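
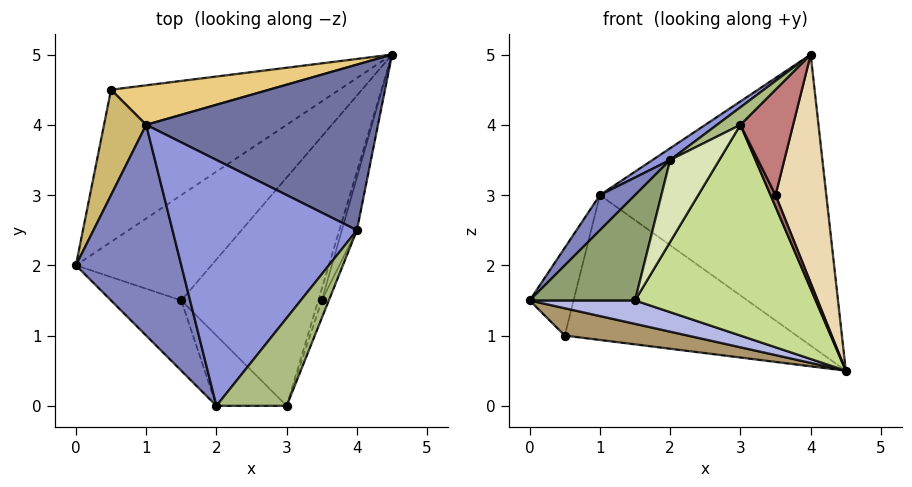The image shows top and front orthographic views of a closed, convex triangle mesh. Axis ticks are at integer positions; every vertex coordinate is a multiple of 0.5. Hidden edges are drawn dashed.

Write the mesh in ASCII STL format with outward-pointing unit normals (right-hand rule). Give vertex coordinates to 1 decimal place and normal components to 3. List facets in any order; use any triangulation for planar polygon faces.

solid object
 facet normal 0.104 0.864 0.492
  outer loop
   vertex 1.0 4.0 3.0
   vertex 4.0 2.5 5.0
   vertex 4.5 5.0 0.5
  endloop
 endfacet
 facet normal -0.755 -0.108 0.647
  outer loop
   vertex 1.0 4.0 3.0
   vertex 0.0 2.0 1.5
   vertex 2.0 0.0 3.5
  endloop
 endfacet
 facet normal -0.568 -0.039 0.822
  outer loop
   vertex 1.0 4.0 3.0
   vertex 2.0 0.0 3.5
   vertex 4.0 2.5 5.0
  endloop
 endfacet
 facet normal -0.072 -0.216 -0.974
  outer loop
   vertex 1.5 1.5 1.5
   vertex 0.0 2.0 1.5
   vertex 4.5 5.0 0.5
  endloop
 endfacet
 facet normal -0.267 -0.802 -0.535
  outer loop
   vertex 1.5 1.5 1.5
   vertex 2.0 0.0 3.5
   vertex 0.0 2.0 1.5
  endloop
 endfacet
 facet normal -0.440 -0.176 0.880
  outer loop
   vertex 3.0 0.0 4.0
   vertex 4.0 2.5 5.0
   vertex 2.0 0.0 3.5
  endloop
 endfacet
 facet normal 0.479 -0.595 -0.645
  outer loop
   vertex 3.0 0.0 4.0
   vertex 1.5 1.5 1.5
   vertex 4.5 5.0 0.5
  endloop
 endfacet
 facet normal 0.309 -0.722 -0.619
  outer loop
   vertex 3.0 0.0 4.0
   vertex 2.0 0.0 3.5
   vertex 1.5 1.5 1.5
  endloop
 endfacet
 facet normal -0.100 -0.176 -0.979
  outer loop
   vertex 0.5 4.5 1.0
   vertex 4.5 5.0 0.5
   vertex 0.0 2.0 1.5
  endloop
 endfacet
 facet normal -0.925 0.243 0.292
  outer loop
   vertex 0.5 4.5 1.0
   vertex 0.0 2.0 1.5
   vertex 1.0 4.0 3.0
  endloop
 endfacet
 facet normal -0.087 0.961 0.262
  outer loop
   vertex 0.5 4.5 1.0
   vertex 1.0 4.0 3.0
   vertex 4.5 5.0 0.5
  endloop
 endfacet
 facet normal 0.944 -0.323 -0.074
  outer loop
   vertex 3.5 1.5 3.0
   vertex 4.5 5.0 0.5
   vertex 4.0 2.5 5.0
  endloop
 endfacet
 facet normal 0.577 -0.577 -0.577
  outer loop
   vertex 3.5 1.5 3.0
   vertex 3.0 0.0 4.0
   vertex 4.5 5.0 0.5
  endloop
 endfacet
 facet normal 0.935 -0.351 -0.058
  outer loop
   vertex 3.5 1.5 3.0
   vertex 4.0 2.5 5.0
   vertex 3.0 0.0 4.0
  endloop
 endfacet
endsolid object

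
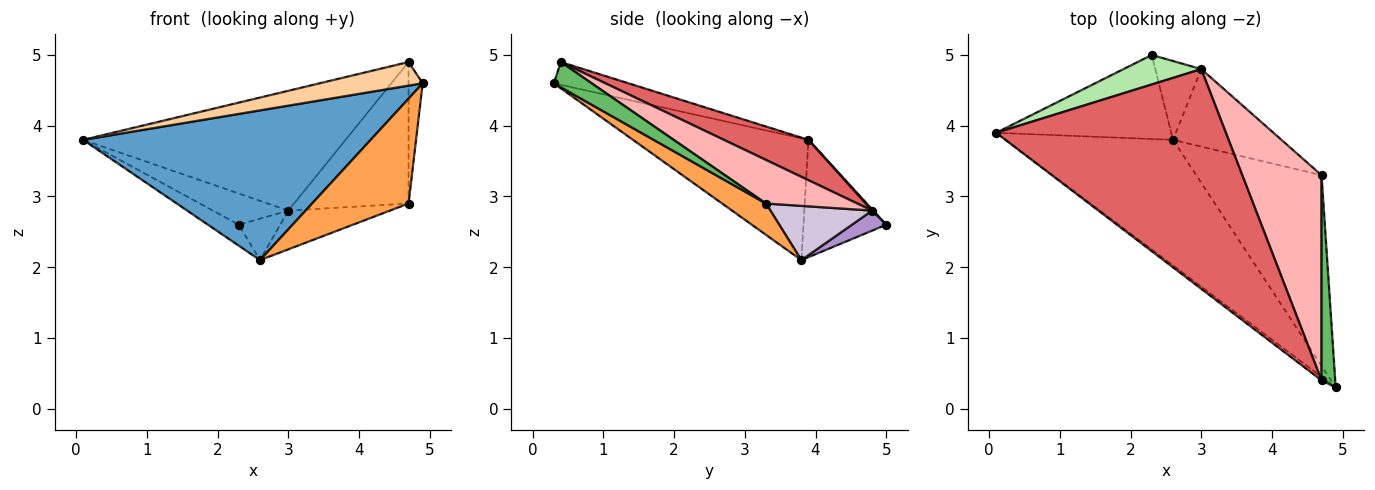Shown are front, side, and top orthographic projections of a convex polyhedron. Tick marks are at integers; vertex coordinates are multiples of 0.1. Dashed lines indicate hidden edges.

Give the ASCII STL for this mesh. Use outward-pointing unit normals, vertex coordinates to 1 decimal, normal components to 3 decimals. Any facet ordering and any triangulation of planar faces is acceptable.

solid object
 facet normal -0.424 -0.694 -0.582
  outer loop
   vertex 2.6 3.8 2.1
   vertex 4.9 0.3 4.6
   vertex 0.1 3.9 3.8
  endloop
 endfacet
 facet normal -0.545 0.203 -0.814
  outer loop
   vertex 2.6 3.8 2.1
   vertex 0.1 3.9 3.8
   vertex 2.3 5.0 2.6
  endloop
 endfacet
 facet normal 0.214 -0.471 -0.856
  outer loop
   vertex 4.7 3.3 2.9
   vertex 4.9 0.3 4.6
   vertex 2.6 3.8 2.1
  endloop
 endfacet
 facet normal -0.583 -0.804 -0.121
  outer loop
   vertex 4.7 0.4 4.9
   vertex 0.1 3.9 3.8
   vertex 4.9 0.3 4.6
  endloop
 endfacet
 facet normal 0.835 0.312 0.453
  outer loop
   vertex 4.7 0.4 4.9
   vertex 4.9 0.3 4.6
   vertex 4.7 3.3 2.9
  endloop
 endfacet
 facet normal 0.011 0.727 0.687
  outer loop
   vertex 3.0 4.8 2.8
   vertex 2.3 5.0 2.6
   vertex 0.1 3.9 3.8
  endloop
 endfacet
 facet normal 0.152 0.473 0.868
  outer loop
   vertex 3.0 4.8 2.8
   vertex 0.1 3.9 3.8
   vertex 4.7 0.4 4.9
  endloop
 endfacet
 facet normal 0.412 0.517 0.750
  outer loop
   vertex 3.0 4.8 2.8
   vertex 4.7 0.4 4.9
   vertex 4.7 3.3 2.9
  endloop
 endfacet
 facet normal 0.360 0.434 -0.826
  outer loop
   vertex 3.0 4.8 2.8
   vertex 2.6 3.8 2.1
   vertex 2.3 5.0 2.6
  endloop
 endfacet
 facet normal 0.408 0.408 -0.816
  outer loop
   vertex 3.0 4.8 2.8
   vertex 4.7 3.3 2.9
   vertex 2.6 3.8 2.1
  endloop
 endfacet
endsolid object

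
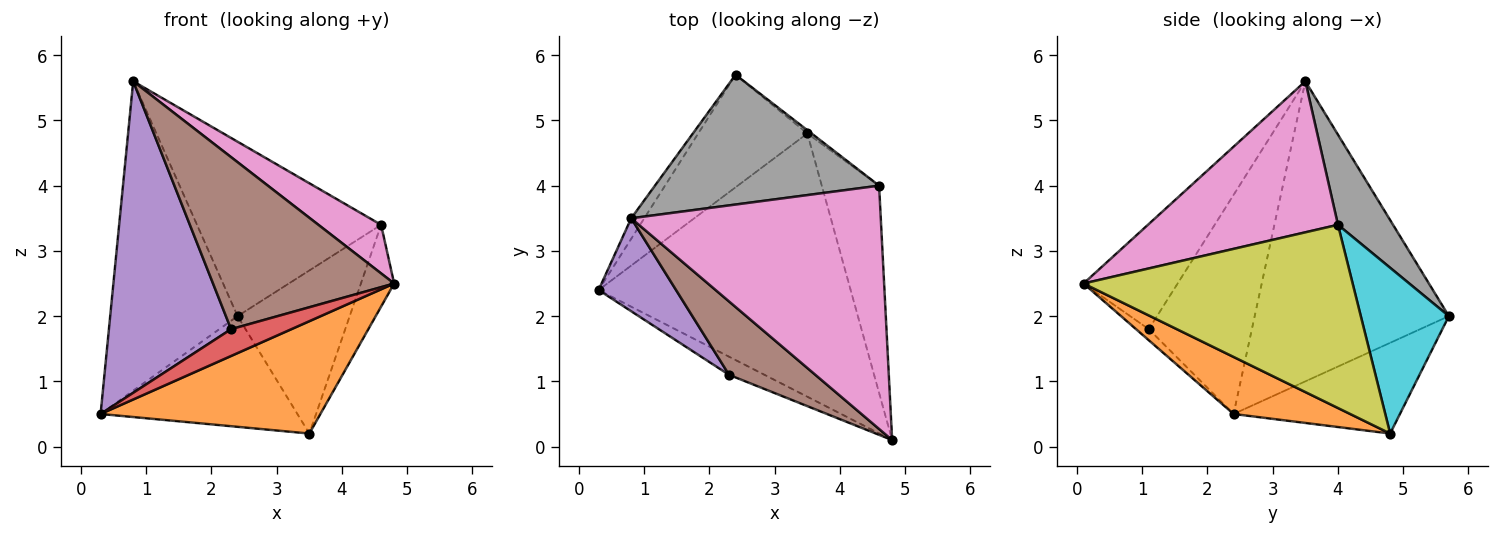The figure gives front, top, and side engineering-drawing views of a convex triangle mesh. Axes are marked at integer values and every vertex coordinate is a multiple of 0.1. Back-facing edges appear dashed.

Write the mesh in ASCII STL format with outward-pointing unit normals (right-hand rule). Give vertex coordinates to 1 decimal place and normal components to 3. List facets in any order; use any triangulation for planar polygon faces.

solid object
 facet normal -0.836 0.548 -0.036
  outer loop
   vertex 0.8 3.5 5.6
   vertex 2.4 5.7 2.0
   vertex 0.3 2.4 0.5
  endloop
 endfacet
 facet normal 0.204 -0.384 -0.900
  outer loop
   vertex 3.5 4.8 0.2
   vertex 4.8 0.1 2.5
   vertex 0.3 2.4 0.5
  endloop
 endfacet
 facet normal -0.510 0.603 -0.613
  outer loop
   vertex 3.5 4.8 0.2
   vertex 0.3 2.4 0.5
   vertex 2.4 5.7 2.0
  endloop
 endfacet
 facet normal -0.172 -0.816 -0.552
  outer loop
   vertex 2.3 1.1 1.8
   vertex 0.3 2.4 0.5
   vertex 4.8 0.1 2.5
  endloop
 endfacet
 facet normal -0.629 -0.745 0.222
  outer loop
   vertex 2.3 1.1 1.8
   vertex 0.8 3.5 5.6
   vertex 0.3 2.4 0.5
  endloop
 endfacet
 facet normal -0.431 -0.830 0.354
  outer loop
   vertex 2.3 1.1 1.8
   vertex 4.8 0.1 2.5
   vertex 0.8 3.5 5.6
  endloop
 endfacet
 facet normal 0.510 -0.168 0.843
  outer loop
   vertex 4.6 4.0 3.4
   vertex 0.8 3.5 5.6
   vertex 4.8 0.1 2.5
  endloop
 endfacet
 facet normal 0.233 0.780 0.580
  outer loop
   vertex 4.6 4.0 3.4
   vertex 2.4 5.7 2.0
   vertex 0.8 3.5 5.6
  endloop
 endfacet
 facet normal 0.948 0.117 -0.297
  outer loop
   vertex 4.6 4.0 3.4
   vertex 4.8 0.1 2.5
   vertex 3.5 4.8 0.2
  endloop
 endfacet
 facet normal 0.618 0.786 -0.016
  outer loop
   vertex 4.6 4.0 3.4
   vertex 3.5 4.8 0.2
   vertex 2.4 5.7 2.0
  endloop
 endfacet
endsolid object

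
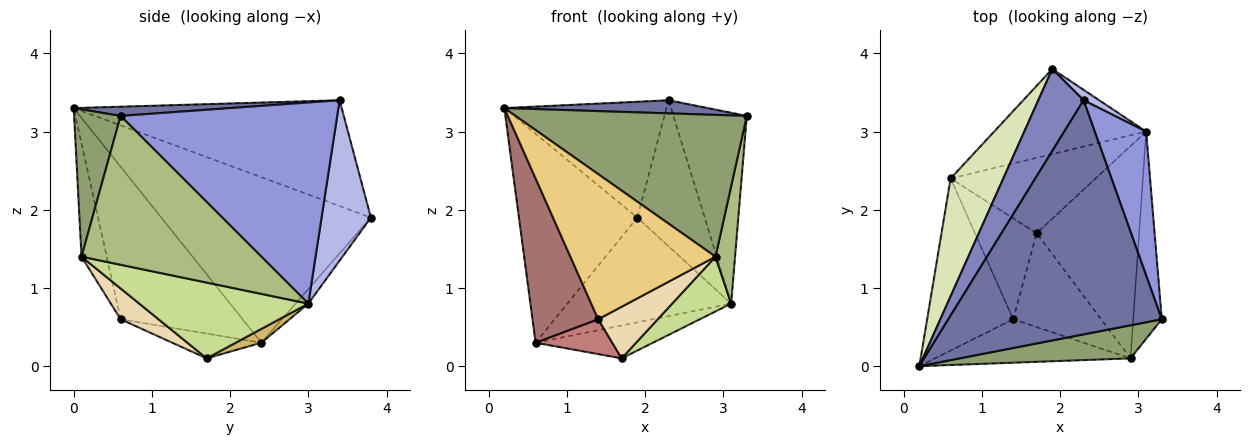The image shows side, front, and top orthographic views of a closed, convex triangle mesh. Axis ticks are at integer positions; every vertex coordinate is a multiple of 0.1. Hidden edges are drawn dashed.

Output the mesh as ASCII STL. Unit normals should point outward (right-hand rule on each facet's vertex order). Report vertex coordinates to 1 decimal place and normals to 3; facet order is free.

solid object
 facet normal 0.043 -0.056 0.998
  outer loop
   vertex 2.3 3.4 3.4
   vertex 0.2 0.0 3.3
   vertex 3.3 0.6 3.2
  endloop
 endfacet
 facet normal -0.803 0.486 0.344
  outer loop
   vertex 2.3 3.4 3.4
   vertex 1.9 3.8 1.9
   vertex 0.2 0.0 3.3
  endloop
 endfacet
 facet normal 0.921 0.312 0.235
  outer loop
   vertex 2.3 3.4 3.4
   vertex 3.3 0.6 3.2
   vertex 3.1 3.0 0.8
  endloop
 endfacet
 facet normal 0.590 0.806 0.058
  outer loop
   vertex 2.3 3.4 3.4
   vertex 3.1 3.0 0.8
   vertex 1.9 3.8 1.9
  endloop
 endfacet
 facet normal 0.192 -0.956 0.223
  outer loop
   vertex 2.9 0.1 1.4
   vertex 3.3 0.6 3.2
   vertex 0.2 0.0 3.3
  endloop
 endfacet
 facet normal 0.977 -0.106 -0.188
  outer loop
   vertex 2.9 0.1 1.4
   vertex 3.1 3.0 0.8
   vertex 3.3 0.6 3.2
  endloop
 endfacet
 facet normal 0.582 -0.203 -0.787
  outer loop
   vertex 2.9 0.1 1.4
   vertex 1.7 1.7 0.1
   vertex 3.1 3.0 0.8
  endloop
 endfacet
 facet normal -0.839 0.474 0.267
  outer loop
   vertex 0.6 2.4 0.3
   vertex 0.2 0.0 3.3
   vertex 1.9 3.8 1.9
  endloop
 endfacet
 facet normal -0.060 0.775 -0.629
  outer loop
   vertex 0.6 2.4 0.3
   vertex 1.9 3.8 1.9
   vertex 3.1 3.0 0.8
  endloop
 endfacet
 facet normal 0.087 0.398 -0.913
  outer loop
   vertex 0.6 2.4 0.3
   vertex 3.1 3.0 0.8
   vertex 1.7 1.7 0.1
  endloop
 endfacet
 facet normal -0.164 -0.945 -0.283
  outer loop
   vertex 1.4 0.6 0.6
   vertex 2.9 0.1 1.4
   vertex 0.2 0.0 3.3
  endloop
 endfacet
 facet normal 0.293 -0.461 -0.838
  outer loop
   vertex 1.4 0.6 0.6
   vertex 1.7 1.7 0.1
   vertex 2.9 0.1 1.4
  endloop
 endfacet
 facet normal -0.789 -0.425 -0.445
  outer loop
   vertex 1.4 0.6 0.6
   vertex 0.2 0.0 3.3
   vertex 0.6 2.4 0.3
  endloop
 endfacet
 facet normal -0.355 -0.305 -0.884
  outer loop
   vertex 1.4 0.6 0.6
   vertex 0.6 2.4 0.3
   vertex 1.7 1.7 0.1
  endloop
 endfacet
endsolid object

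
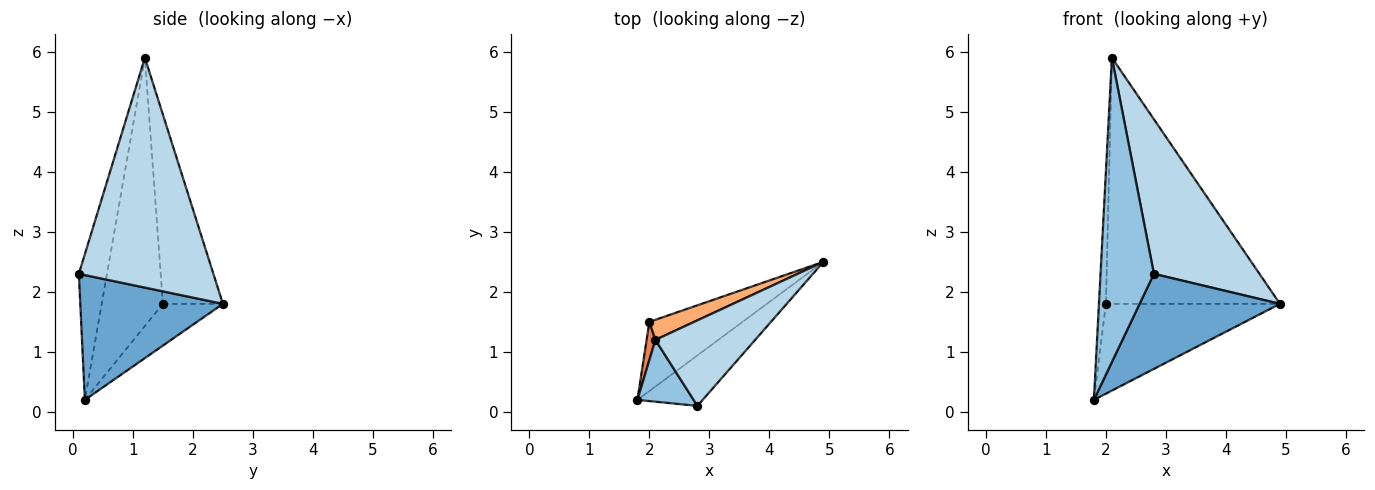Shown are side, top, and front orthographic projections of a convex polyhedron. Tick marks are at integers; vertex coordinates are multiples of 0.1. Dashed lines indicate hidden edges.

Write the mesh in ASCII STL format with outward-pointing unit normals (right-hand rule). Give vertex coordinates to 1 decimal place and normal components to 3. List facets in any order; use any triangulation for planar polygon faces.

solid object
 facet normal 0.668 -0.657 -0.349
  outer loop
   vertex 2.8 0.1 2.3
   vertex 1.8 0.2 0.2
   vertex 4.9 2.5 1.8
  endloop
 endfacet
 facet normal -0.459 -0.871 0.177
  outer loop
   vertex 2.1 1.2 5.9
   vertex 1.8 0.2 0.2
   vertex 2.8 0.1 2.3
  endloop
 endfacet
 facet normal 0.745 -0.584 0.323
  outer loop
   vertex 2.1 1.2 5.9
   vertex 2.8 0.1 2.3
   vertex 4.9 2.5 1.8
  endloop
 endfacet
 facet normal -0.264 0.765 -0.588
  outer loop
   vertex 2.0 1.5 1.8
   vertex 4.9 2.5 1.8
   vertex 1.8 0.2 0.2
  endloop
 endfacet
 facet normal -0.993 0.113 0.032
  outer loop
   vertex 2.0 1.5 1.8
   vertex 1.8 0.2 0.2
   vertex 2.1 1.2 5.9
  endloop
 endfacet
 facet normal -0.325 0.943 0.077
  outer loop
   vertex 2.0 1.5 1.8
   vertex 2.1 1.2 5.9
   vertex 4.9 2.5 1.8
  endloop
 endfacet
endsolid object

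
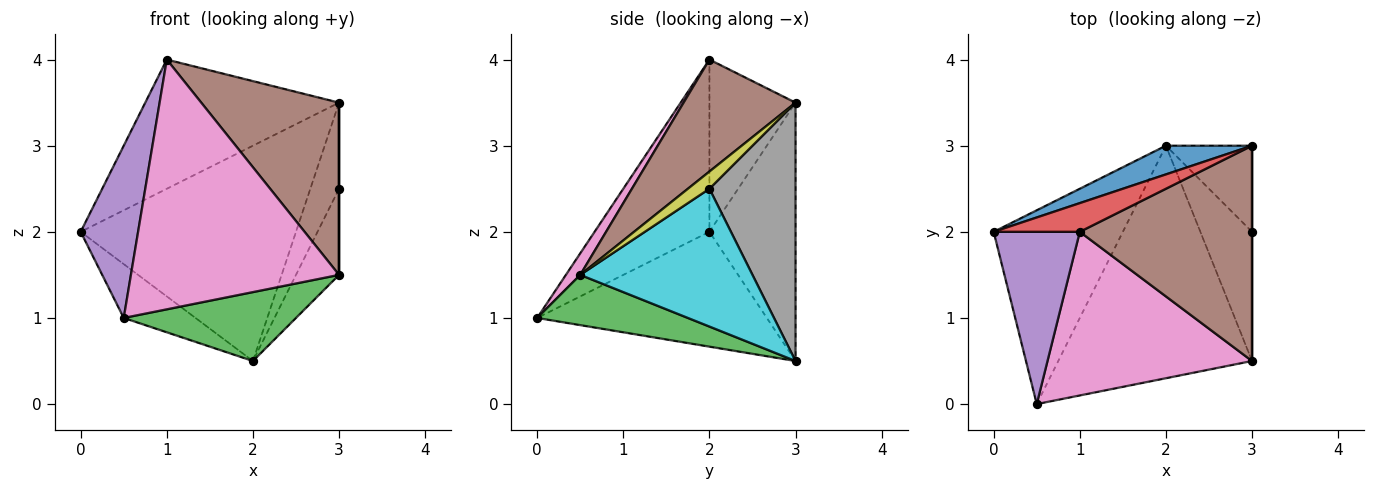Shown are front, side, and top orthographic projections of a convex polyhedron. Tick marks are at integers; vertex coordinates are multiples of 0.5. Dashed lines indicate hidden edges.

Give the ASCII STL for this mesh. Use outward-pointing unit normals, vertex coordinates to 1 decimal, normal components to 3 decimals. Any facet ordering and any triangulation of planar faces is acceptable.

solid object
 facet normal -0.369 0.921 0.123
  outer loop
   vertex 2.0 3.0 0.5
   vertex 0.0 2.0 2.0
   vertex 3.0 3.0 3.5
  endloop
 endfacet
 facet normal -0.650 0.203 -0.732
  outer loop
   vertex 2.0 3.0 0.5
   vertex 0.5 0.0 1.0
   vertex 0.0 2.0 2.0
  endloop
 endfacet
 facet normal 0.241 -0.276 -0.930
  outer loop
   vertex 3.0 0.5 1.5
   vertex 0.5 0.0 1.0
   vertex 2.0 3.0 0.5
  endloop
 endfacet
 facet normal -0.398 0.896 0.199
  outer loop
   vertex 1.0 2.0 4.0
   vertex 3.0 3.0 3.5
   vertex 0.0 2.0 2.0
  endloop
 endfacet
 facet normal -0.816 -0.408 0.408
  outer loop
   vertex 1.0 2.0 4.0
   vertex 0.0 2.0 2.0
   vertex 0.5 0.0 1.0
  endloop
 endfacet
 facet normal 0.453 -0.557 0.696
  outer loop
   vertex 1.0 2.0 4.0
   vertex 3.0 0.5 1.5
   vertex 3.0 3.0 3.5
  endloop
 endfacet
 facet normal 0.058 -0.835 0.547
  outer loop
   vertex 1.0 2.0 4.0
   vertex 0.5 0.0 1.0
   vertex 3.0 0.5 1.5
  endloop
 endfacet
 facet normal 0.905 0.302 -0.302
  outer loop
   vertex 3.0 2.0 2.5
   vertex 2.0 3.0 0.5
   vertex 3.0 3.0 3.5
  endloop
 endfacet
 facet normal 1.000 0.000 0.000
  outer loop
   vertex 3.0 2.0 2.5
   vertex 3.0 3.0 3.5
   vertex 3.0 0.5 1.5
  endloop
 endfacet
 facet normal 0.912 0.228 -0.342
  outer loop
   vertex 3.0 2.0 2.5
   vertex 3.0 0.5 1.5
   vertex 2.0 3.0 0.5
  endloop
 endfacet
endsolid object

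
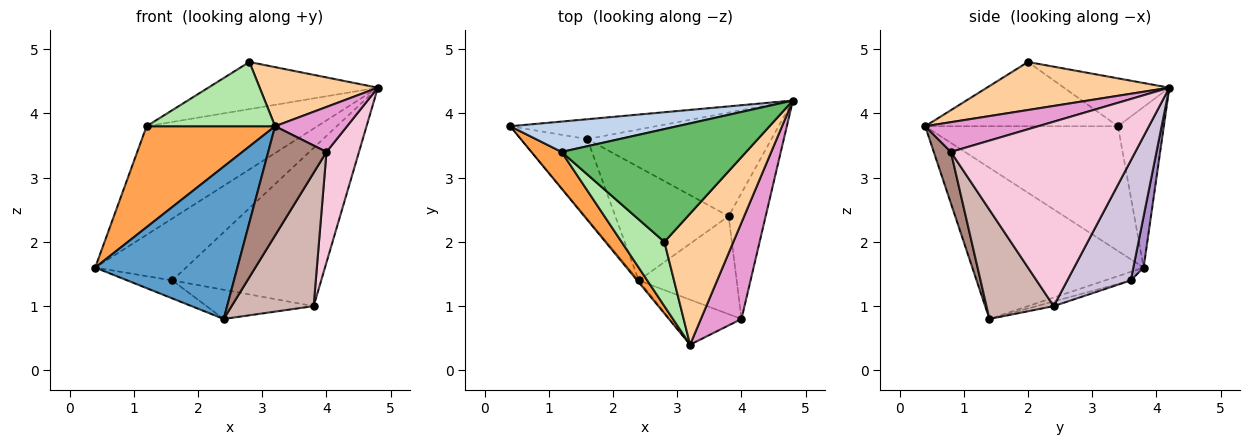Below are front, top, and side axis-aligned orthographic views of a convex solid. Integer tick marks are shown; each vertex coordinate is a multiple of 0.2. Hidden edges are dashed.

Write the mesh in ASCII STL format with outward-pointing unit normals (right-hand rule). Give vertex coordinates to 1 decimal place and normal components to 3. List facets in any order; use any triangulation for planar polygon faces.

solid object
 facet normal -0.769 -0.639 -0.008
  outer loop
   vertex 2.4 1.4 0.8
   vertex 3.2 0.4 3.8
   vertex 0.4 3.8 1.6
  endloop
 endfacet
 facet normal -0.251 0.932 0.261
  outer loop
   vertex 1.2 3.4 3.8
   vertex 4.8 4.2 4.4
   vertex 0.4 3.8 1.6
  endloop
 endfacet
 facet normal -0.816 -0.544 0.198
  outer loop
   vertex 1.2 3.4 3.8
   vertex 0.4 3.8 1.6
   vertex 3.2 0.4 3.8
  endloop
 endfacet
 facet normal 0.536 -0.347 0.770
  outer loop
   vertex 2.8 2.0 4.8
   vertex 3.2 0.4 3.8
   vertex 4.8 4.2 4.4
  endloop
 endfacet
 facet normal -0.233 0.375 0.897
  outer loop
   vertex 2.8 2.0 4.8
   vertex 4.8 4.2 4.4
   vertex 1.2 3.4 3.8
  endloop
 endfacet
 facet normal -0.728 -0.485 0.485
  outer loop
   vertex 2.8 2.0 4.8
   vertex 1.2 3.4 3.8
   vertex 3.2 0.4 3.8
  endloop
 endfacet
 facet normal -0.125 0.219 -0.968
  outer loop
   vertex 1.6 3.6 1.4
   vertex 2.4 1.4 0.8
   vertex 0.4 3.8 1.6
  endloop
 endfacet
 facet normal -0.040 0.249 -0.968
  outer loop
   vertex 1.6 3.6 1.4
   vertex 3.8 2.4 1.0
   vertex 2.4 1.4 0.8
  endloop
 endfacet
 facet normal 0.107 0.947 -0.304
  outer loop
   vertex 1.6 3.6 1.4
   vertex 0.4 3.8 1.6
   vertex 4.8 4.2 4.4
  endloop
 endfacet
 facet normal 0.336 0.788 -0.516
  outer loop
   vertex 1.6 3.6 1.4
   vertex 4.8 4.2 4.4
   vertex 3.8 2.4 1.0
  endloop
 endfacet
 facet normal 0.262 -0.892 -0.367
  outer loop
   vertex 4.0 0.8 3.4
   vertex 3.2 0.4 3.8
   vertex 2.4 1.4 0.8
  endloop
 endfacet
 facet normal 0.551 -0.672 -0.494
  outer loop
   vertex 4.0 0.8 3.4
   vertex 2.4 1.4 0.8
   vertex 3.8 2.4 1.0
  endloop
 endfacet
 facet normal 0.553 -0.352 0.755
  outer loop
   vertex 4.0 0.8 3.4
   vertex 4.8 4.2 4.4
   vertex 3.2 0.4 3.8
  endloop
 endfacet
 facet normal 0.966 -0.170 -0.194
  outer loop
   vertex 4.0 0.8 3.4
   vertex 3.8 2.4 1.0
   vertex 4.8 4.2 4.4
  endloop
 endfacet
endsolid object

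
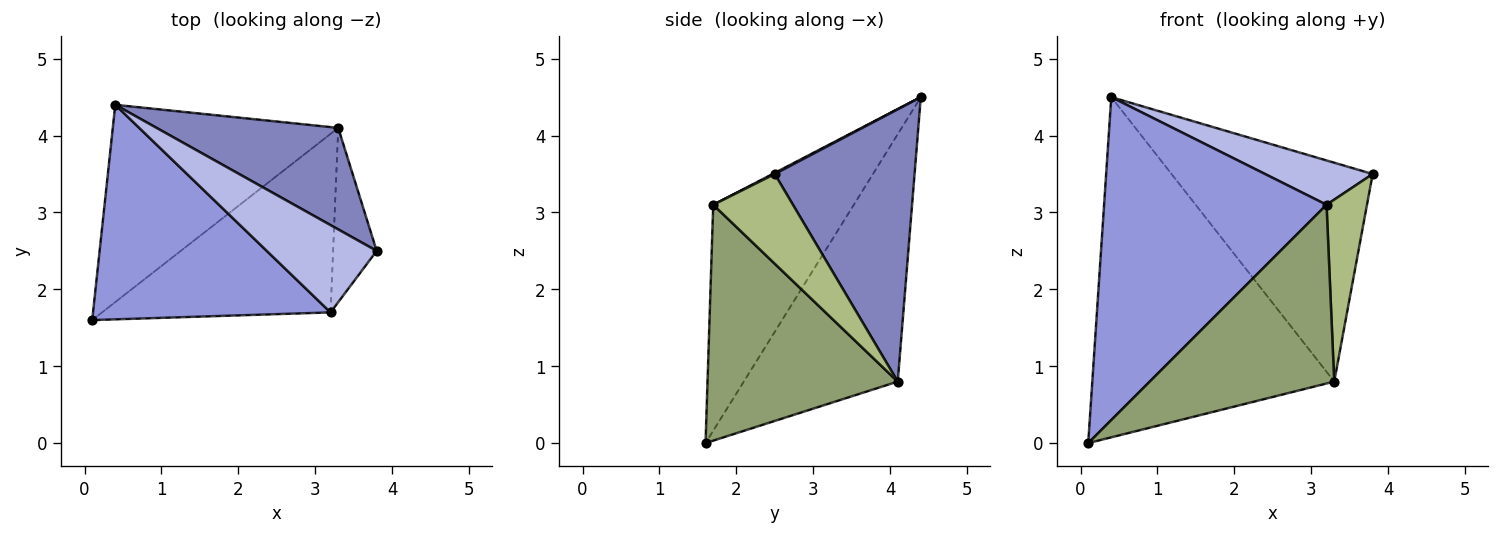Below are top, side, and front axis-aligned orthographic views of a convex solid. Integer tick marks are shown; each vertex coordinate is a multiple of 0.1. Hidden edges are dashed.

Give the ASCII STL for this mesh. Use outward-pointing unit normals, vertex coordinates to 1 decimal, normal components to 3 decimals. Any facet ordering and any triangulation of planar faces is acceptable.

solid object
 facet normal -0.482 0.758 -0.439
  outer loop
   vertex 3.3 4.1 0.8
   vertex 0.1 1.6 0.0
   vertex 0.4 4.4 4.5
  endloop
 endfacet
 facet normal 0.533 0.767 0.356
  outer loop
   vertex 3.3 4.1 0.8
   vertex 0.4 4.4 4.5
   vertex 3.8 2.5 3.5
  endloop
 endfacet
 facet normal -0.466 -0.737 0.490
  outer loop
   vertex 3.2 1.7 3.1
   vertex 0.4 4.4 4.5
   vertex 0.1 1.6 0.0
  endloop
 endfacet
 facet normal 0.009 -0.453 0.892
  outer loop
   vertex 3.2 1.7 3.1
   vertex 3.8 2.5 3.5
   vertex 0.4 4.4 4.5
  endloop
 endfacet
 facet normal 0.589 -0.572 -0.571
  outer loop
   vertex 3.2 1.7 3.1
   vertex 0.1 1.6 0.0
   vertex 3.3 4.1 0.8
  endloop
 endfacet
 facet normal 0.818 -0.415 -0.397
  outer loop
   vertex 3.2 1.7 3.1
   vertex 3.3 4.1 0.8
   vertex 3.8 2.5 3.5
  endloop
 endfacet
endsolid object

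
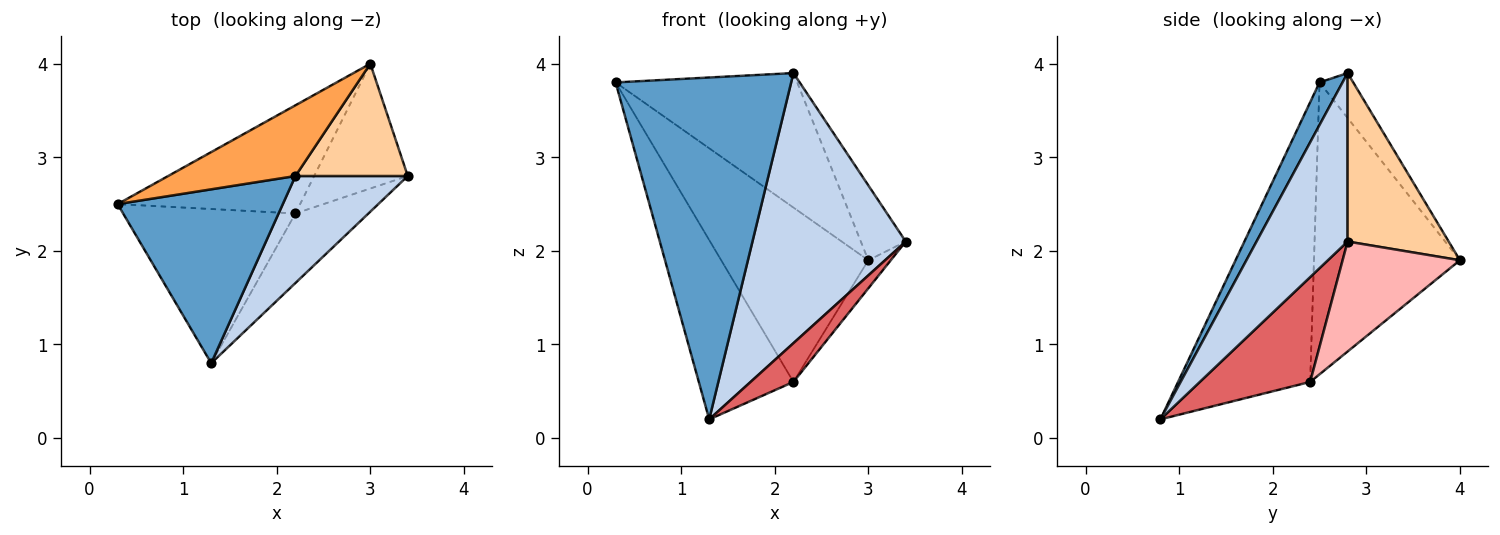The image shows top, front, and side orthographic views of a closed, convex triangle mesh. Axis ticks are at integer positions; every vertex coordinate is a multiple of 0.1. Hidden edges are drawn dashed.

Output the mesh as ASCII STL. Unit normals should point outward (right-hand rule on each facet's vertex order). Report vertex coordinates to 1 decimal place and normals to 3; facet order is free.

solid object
 facet normal 0.116 -0.885 0.450
  outer loop
   vertex 2.2 2.8 3.9
   vertex 0.3 2.5 3.8
   vertex 1.3 0.8 0.2
  endloop
 endfacet
 facet normal 0.483 -0.814 0.322
  outer loop
   vertex 2.2 2.8 3.9
   vertex 1.3 0.8 0.2
   vertex 3.4 2.8 2.1
  endloop
 endfacet
 facet normal -0.162 0.873 0.459
  outer loop
   vertex 2.2 2.8 3.9
   vertex 3.0 4.0 1.9
   vertex 0.3 2.5 3.8
  endloop
 endfacet
 facet normal 0.780 0.347 0.520
  outer loop
   vertex 2.2 2.8 3.9
   vertex 3.4 2.8 2.1
   vertex 3.0 4.0 1.9
  endloop
 endfacet
 facet normal -0.727 0.521 -0.448
  outer loop
   vertex 2.2 2.4 0.6
   vertex 1.3 0.8 0.2
   vertex 0.3 2.5 3.8
  endloop
 endfacet
 facet normal -0.645 0.650 -0.403
  outer loop
   vertex 2.2 2.4 0.6
   vertex 0.3 2.5 3.8
   vertex 3.0 4.0 1.9
  endloop
 endfacet
 facet normal 0.782 -0.304 -0.545
  outer loop
   vertex 2.2 2.4 0.6
   vertex 3.4 2.8 2.1
   vertex 1.3 0.8 0.2
  endloop
 endfacet
 facet normal 0.754 0.144 -0.641
  outer loop
   vertex 2.2 2.4 0.6
   vertex 3.0 4.0 1.9
   vertex 3.4 2.8 2.1
  endloop
 endfacet
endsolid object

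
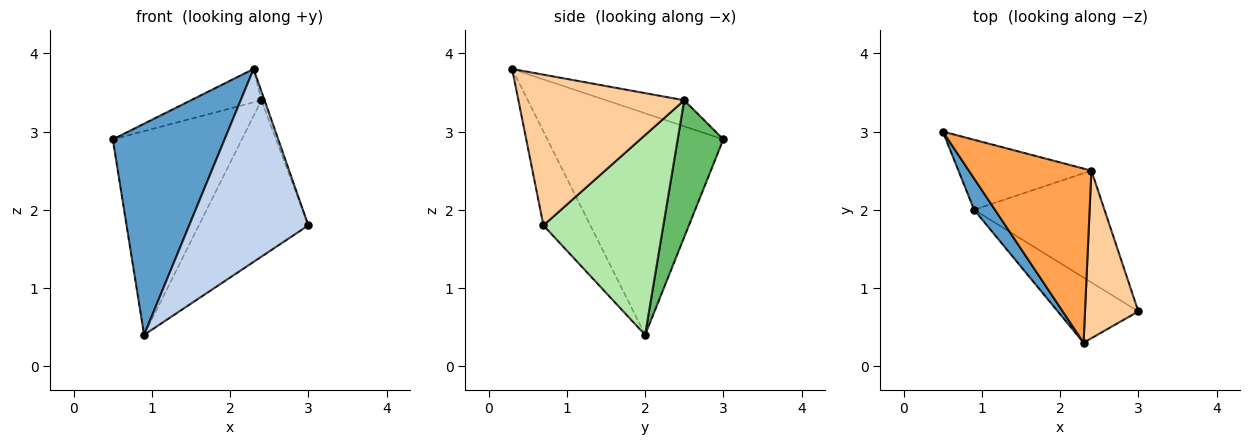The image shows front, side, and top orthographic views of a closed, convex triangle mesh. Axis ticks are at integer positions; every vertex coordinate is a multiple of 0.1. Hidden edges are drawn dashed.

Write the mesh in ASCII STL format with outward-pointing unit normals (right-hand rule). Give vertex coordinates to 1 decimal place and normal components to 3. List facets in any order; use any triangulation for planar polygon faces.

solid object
 facet normal -0.841 -0.535 0.079
  outer loop
   vertex 0.9 2.0 0.4
   vertex 2.3 0.3 3.8
   vertex 0.5 3.0 2.9
  endloop
 endfacet
 facet normal -0.350 -0.888 -0.300
  outer loop
   vertex 0.9 2.0 0.4
   vertex 3.0 0.7 1.8
   vertex 2.3 0.3 3.8
  endloop
 endfacet
 facet normal -0.205 0.184 0.961
  outer loop
   vertex 2.4 2.5 3.4
   vertex 0.5 3.0 2.9
   vertex 2.3 0.3 3.8
  endloop
 endfacet
 facet normal 0.943 0.018 0.333
  outer loop
   vertex 2.4 2.5 3.4
   vertex 2.3 0.3 3.8
   vertex 3.0 0.7 1.8
  endloop
 endfacet
 facet normal 0.317 0.897 -0.308
  outer loop
   vertex 2.4 2.5 3.4
   vertex 0.9 2.0 0.4
   vertex 0.5 3.0 2.9
  endloop
 endfacet
 facet normal 0.665 0.607 -0.434
  outer loop
   vertex 2.4 2.5 3.4
   vertex 3.0 0.7 1.8
   vertex 0.9 2.0 0.4
  endloop
 endfacet
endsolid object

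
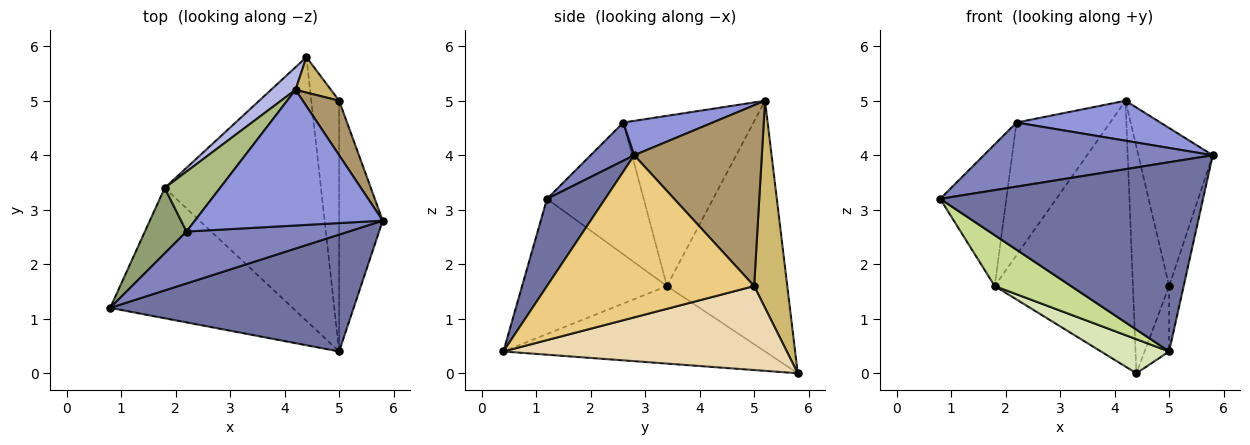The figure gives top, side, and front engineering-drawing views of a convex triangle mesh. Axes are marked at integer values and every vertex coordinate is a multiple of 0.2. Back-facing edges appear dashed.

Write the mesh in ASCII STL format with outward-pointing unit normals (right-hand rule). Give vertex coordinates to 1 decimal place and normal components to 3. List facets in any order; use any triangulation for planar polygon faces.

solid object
 facet normal 0.185 -0.836 0.516
  outer loop
   vertex 5.0 0.4 0.4
   vertex 5.8 2.8 4.0
   vertex 0.8 1.2 3.2
  endloop
 endfacet
 facet normal 0.146 -0.769 0.622
  outer loop
   vertex 2.2 2.6 4.6
   vertex 0.8 1.2 3.2
   vertex 5.8 2.8 4.0
  endloop
 endfacet
 facet normal 0.173 -0.278 0.945
  outer loop
   vertex 2.2 2.6 4.6
   vertex 5.8 2.8 4.0
   vertex 4.2 5.2 5.0
  endloop
 endfacet
 facet normal -0.655 0.753 0.064
  outer loop
   vertex 1.8 3.4 1.6
   vertex 4.2 5.2 5.0
   vertex 4.4 5.8 0.0
  endloop
 endfacet
 facet normal -0.799 0.546 0.252
  outer loop
   vertex 1.8 3.4 1.6
   vertex 0.8 1.2 3.2
   vertex 2.2 2.6 4.6
  endloop
 endfacet
 facet normal -0.785 0.565 0.255
  outer loop
   vertex 1.8 3.4 1.6
   vertex 2.2 2.6 4.6
   vertex 4.2 5.2 5.0
  endloop
 endfacet
 facet normal -0.568 -0.299 -0.767
  outer loop
   vertex 1.8 3.4 1.6
   vertex 5.0 0.4 0.4
   vertex 0.8 1.2 3.2
  endloop
 endfacet
 facet normal -0.441 -0.115 -0.890
  outer loop
   vertex 1.8 3.4 1.6
   vertex 4.4 5.8 0.0
   vertex 5.0 0.4 0.4
  endloop
 endfacet
 facet normal 0.851 0.496 0.171
  outer loop
   vertex 5.0 5.0 1.6
   vertex 4.2 5.2 5.0
   vertex 5.8 2.8 4.0
  endloop
 endfacet
 facet normal 0.671 0.733 0.115
  outer loop
   vertex 5.0 5.0 1.6
   vertex 4.4 5.8 0.0
   vertex 4.2 5.2 5.0
  endloop
 endfacet
 facet normal 0.963 0.068 -0.259
  outer loop
   vertex 5.0 5.0 1.6
   vertex 5.8 2.8 4.0
   vertex 5.0 0.4 0.4
  endloop
 endfacet
 facet normal 0.946 0.082 -0.314
  outer loop
   vertex 5.0 5.0 1.6
   vertex 5.0 0.4 0.4
   vertex 4.4 5.8 0.0
  endloop
 endfacet
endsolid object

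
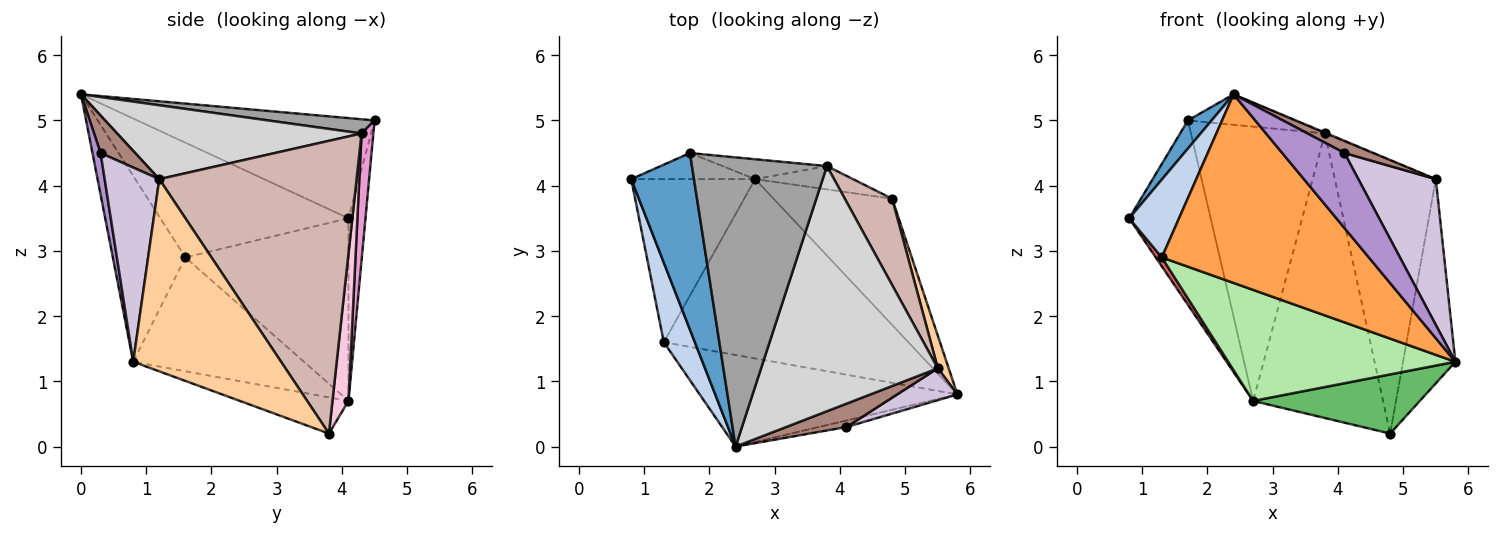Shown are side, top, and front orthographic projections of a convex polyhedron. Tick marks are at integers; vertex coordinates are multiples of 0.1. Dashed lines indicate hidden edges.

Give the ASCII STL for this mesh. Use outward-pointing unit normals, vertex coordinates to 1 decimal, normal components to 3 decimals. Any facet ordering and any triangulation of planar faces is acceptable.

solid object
 facet normal -0.844 -0.084 0.529
  outer loop
   vertex 1.7 4.5 5.0
   vertex 0.8 4.1 3.5
   vertex 2.4 0.0 5.4
  endloop
 endfacet
 facet normal -0.935 -0.248 0.253
  outer loop
   vertex 1.3 1.6 2.9
   vertex 2.4 0.0 5.4
   vertex 0.8 4.1 3.5
  endloop
 endfacet
 facet normal -0.301 -0.858 -0.417
  outer loop
   vertex 1.3 1.6 2.9
   vertex 5.8 0.8 1.3
   vertex 2.4 0.0 5.4
  endloop
 endfacet
 facet normal 0.941 0.333 0.053
  outer loop
   vertex 5.5 1.2 4.1
   vertex 5.8 0.8 1.3
   vertex 4.8 3.8 0.2
  endloop
 endfacet
 facet normal -0.266 -0.409 -0.873
  outer loop
   vertex 2.7 4.1 0.7
   vertex 4.8 3.8 0.2
   vertex 5.8 0.8 1.3
  endloop
 endfacet
 facet normal -0.368 -0.490 -0.790
  outer loop
   vertex 2.7 4.1 0.7
   vertex 5.8 0.8 1.3
   vertex 1.3 1.6 2.9
  endloop
 endfacet
 facet normal -0.827 -0.031 -0.561
  outer loop
   vertex 2.7 4.1 0.7
   vertex 1.3 1.6 2.9
   vertex 0.8 4.1 3.5
  endloop
 endfacet
 facet normal -0.202 0.970 -0.137
  outer loop
   vertex 2.7 4.1 0.7
   vertex 0.8 4.1 3.5
   vertex 1.7 4.5 5.0
  endloop
 endfacet
 facet normal 0.129 -0.988 -0.086
  outer loop
   vertex 4.1 0.3 4.5
   vertex 2.4 0.0 5.4
   vertex 5.8 0.8 1.3
  endloop
 endfacet
 facet normal 0.567 -0.804 0.176
  outer loop
   vertex 4.1 0.3 4.5
   vertex 5.8 0.8 1.3
   vertex 5.5 1.2 4.1
  endloop
 endfacet
 facet normal 0.483 -0.406 0.776
  outer loop
   vertex 4.1 0.3 4.5
   vertex 5.5 1.2 4.1
   vertex 2.4 0.0 5.4
  endloop
 endfacet
 facet normal 0.881 0.451 0.143
  outer loop
   vertex 3.8 4.3 4.8
   vertex 5.5 1.2 4.1
   vertex 4.8 3.8 0.2
  endloop
 endfacet
 facet normal 0.088 0.994 -0.072
  outer loop
   vertex 3.8 4.3 4.8
   vertex 2.7 4.1 0.7
   vertex 1.7 4.5 5.0
  endloop
 endfacet
 facet normal 0.122 0.989 -0.081
  outer loop
   vertex 3.8 4.3 4.8
   vertex 4.8 3.8 0.2
   vertex 2.7 4.1 0.7
  endloop
 endfacet
 facet normal 0.104 0.104 0.989
  outer loop
   vertex 3.8 4.3 4.8
   vertex 1.7 4.5 5.0
   vertex 2.4 0.0 5.4
  endloop
 endfacet
 facet normal 0.386 0.003 0.923
  outer loop
   vertex 3.8 4.3 4.8
   vertex 2.4 0.0 5.4
   vertex 5.5 1.2 4.1
  endloop
 endfacet
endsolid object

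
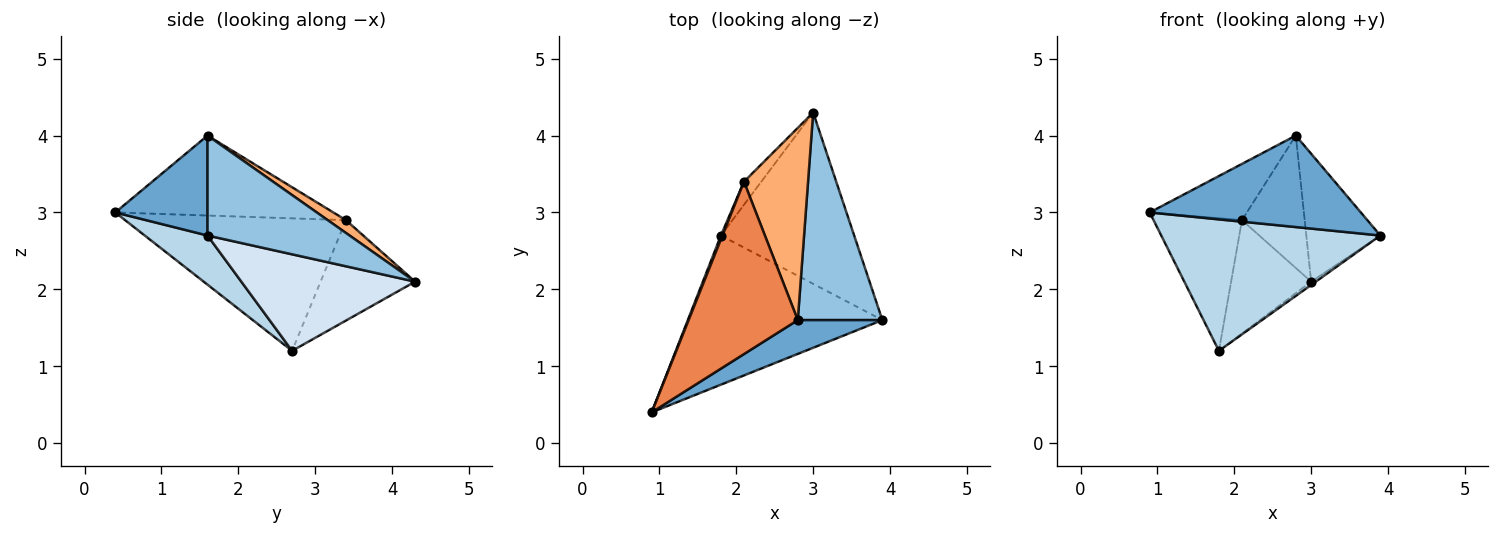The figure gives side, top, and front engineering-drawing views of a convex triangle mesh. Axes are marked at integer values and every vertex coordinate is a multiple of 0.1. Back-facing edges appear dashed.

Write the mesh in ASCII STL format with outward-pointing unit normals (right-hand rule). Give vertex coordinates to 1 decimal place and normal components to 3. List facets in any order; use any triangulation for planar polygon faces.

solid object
 facet normal 0.379 -0.868 0.321
  outer loop
   vertex 2.8 1.6 4.0
   vertex 0.9 0.4 3.0
   vertex 3.9 1.6 2.7
  endloop
 endfacet
 facet normal 0.709 0.370 0.600
  outer loop
   vertex 2.8 1.6 4.0
   vertex 3.9 1.6 2.7
   vertex 3.0 4.3 2.1
  endloop
 endfacet
 facet normal 0.186 -0.650 -0.737
  outer loop
   vertex 1.8 2.7 1.2
   vertex 3.9 1.6 2.7
   vertex 0.9 0.4 3.0
  endloop
 endfacet
 facet normal 0.587 0.016 -0.810
  outer loop
   vertex 1.8 2.7 1.2
   vertex 3.0 4.3 2.1
   vertex 3.9 1.6 2.7
  endloop
 endfacet
 facet normal -0.571 0.255 0.780
  outer loop
   vertex 2.1 3.4 2.9
   vertex 0.9 0.4 3.0
   vertex 2.8 1.6 4.0
  endloop
 endfacet
 facet normal 0.163 0.560 0.813
  outer loop
   vertex 2.1 3.4 2.9
   vertex 2.8 1.6 4.0
   vertex 3.0 4.3 2.1
  endloop
 endfacet
 facet normal -0.928 0.372 0.011
  outer loop
   vertex 2.1 3.4 2.9
   vertex 1.8 2.7 1.2
   vertex 0.9 0.4 3.0
  endloop
 endfacet
 facet normal -0.757 0.641 -0.130
  outer loop
   vertex 2.1 3.4 2.9
   vertex 3.0 4.3 2.1
   vertex 1.8 2.7 1.2
  endloop
 endfacet
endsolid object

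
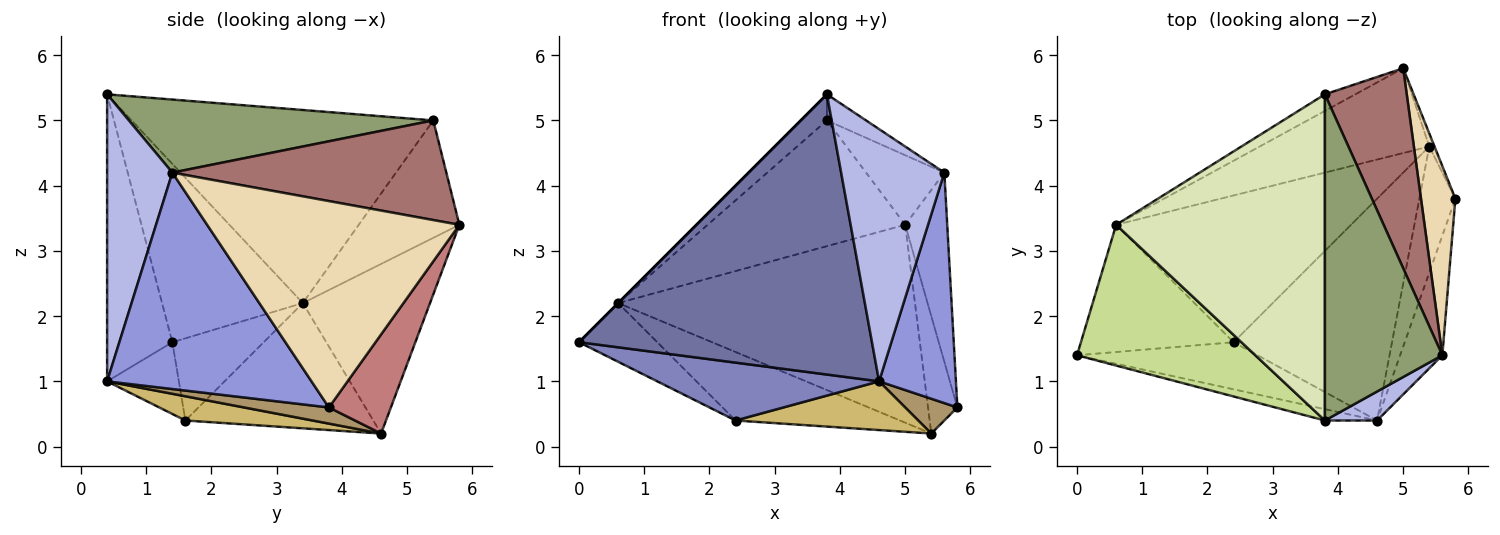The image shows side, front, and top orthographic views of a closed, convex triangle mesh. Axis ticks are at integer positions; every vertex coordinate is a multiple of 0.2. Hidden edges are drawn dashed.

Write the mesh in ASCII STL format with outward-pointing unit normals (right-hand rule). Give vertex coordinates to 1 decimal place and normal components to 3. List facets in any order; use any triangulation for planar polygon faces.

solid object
 facet normal -0.217 -0.975 -0.039
  outer loop
   vertex 3.8 0.4 5.4
   vertex 0.0 1.4 1.6
   vertex 4.6 0.4 1.0
  endloop
 endfacet
 facet normal -0.243 -0.752 -0.612
  outer loop
   vertex 2.4 1.6 0.4
   vertex 4.6 0.4 1.0
   vertex 0.0 1.4 1.6
  endloop
 endfacet
 facet normal 0.921 -0.346 -0.180
  outer loop
   vertex 5.6 1.4 4.2
   vertex 4.6 0.4 1.0
   vertex 5.8 3.8 0.6
  endloop
 endfacet
 facet normal 0.532 -0.841 0.097
  outer loop
   vertex 5.6 1.4 4.2
   vertex 3.8 0.4 5.4
   vertex 4.6 0.4 1.0
  endloop
 endfacet
 facet normal 0.527 0.068 0.847
  outer loop
   vertex 5.6 1.4 4.2
   vertex 3.8 5.4 5.0
   vertex 3.8 0.4 5.4
  endloop
 endfacet
 facet normal -0.439 0.376 -0.816
  outer loop
   vertex 0.6 3.4 2.2
   vertex 2.4 1.6 0.4
   vertex 0.0 1.4 1.6
  endloop
 endfacet
 facet normal -0.707 0.000 0.707
  outer loop
   vertex 0.6 3.4 2.2
   vertex 0.0 1.4 1.6
   vertex 3.8 0.4 5.4
  endloop
 endfacet
 facet normal -0.678 0.059 0.733
  outer loop
   vertex 0.6 3.4 2.2
   vertex 3.8 0.4 5.4
   vertex 3.8 5.4 5.0
  endloop
 endfacet
 facet normal 0.397 -0.244 -0.885
  outer loop
   vertex 5.4 4.6 0.2
   vertex 5.8 3.8 0.6
   vertex 4.6 0.4 1.0
  endloop
 endfacet
 facet normal 0.148 -0.212 -0.966
  outer loop
   vertex 5.4 4.6 0.2
   vertex 4.6 0.4 1.0
   vertex 2.4 1.6 0.4
  endloop
 endfacet
 facet normal -0.435 0.381 -0.816
  outer loop
   vertex 5.4 4.6 0.2
   vertex 2.4 1.6 0.4
   vertex 0.6 3.4 2.2
  endloop
 endfacet
 facet normal 0.973 0.162 0.162
  outer loop
   vertex 5.0 5.8 3.4
   vertex 5.6 1.4 4.2
   vertex 5.8 3.8 0.6
  endloop
 endfacet
 facet normal 0.755 0.216 0.620
  outer loop
   vertex 5.0 5.8 3.4
   vertex 3.8 5.4 5.0
   vertex 5.6 1.4 4.2
  endloop
 endfacet
 facet normal 0.903 0.428 -0.048
  outer loop
   vertex 5.0 5.8 3.4
   vertex 5.8 3.8 0.6
   vertex 5.4 4.6 0.2
  endloop
 endfacet
 facet normal -0.451 0.885 -0.117
  outer loop
   vertex 5.0 5.8 3.4
   vertex 0.6 3.4 2.2
   vertex 3.8 5.4 5.0
  endloop
 endfacet
 facet normal -0.367 0.855 -0.367
  outer loop
   vertex 5.0 5.8 3.4
   vertex 5.4 4.6 0.2
   vertex 0.6 3.4 2.2
  endloop
 endfacet
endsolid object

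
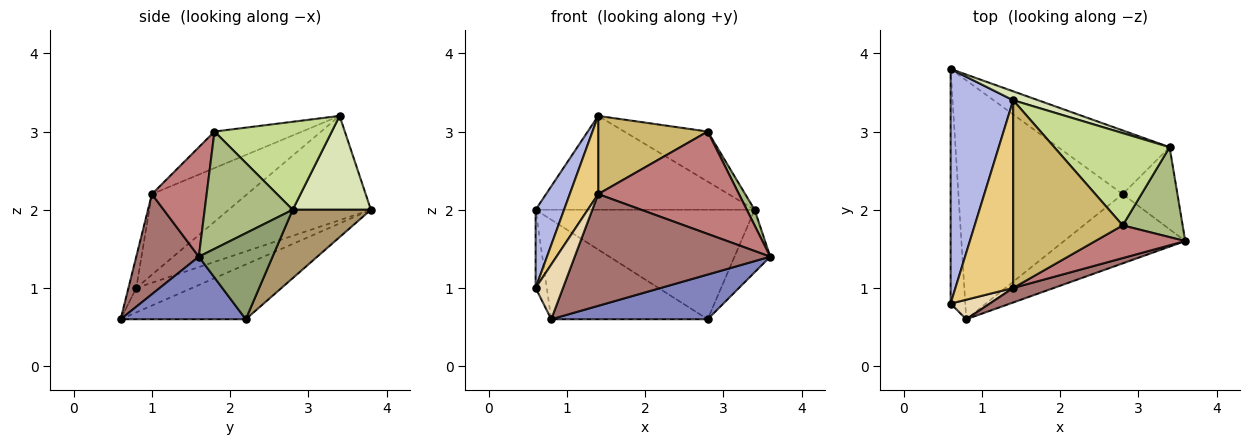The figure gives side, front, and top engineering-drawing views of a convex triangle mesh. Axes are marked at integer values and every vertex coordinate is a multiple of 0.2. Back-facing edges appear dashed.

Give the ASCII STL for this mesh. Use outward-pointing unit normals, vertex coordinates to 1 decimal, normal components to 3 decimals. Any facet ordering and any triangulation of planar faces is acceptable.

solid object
 facet normal -0.294 0.368 -0.882
  outer loop
   vertex 2.8 2.2 0.6
   vertex 0.8 0.6 0.6
   vertex 0.6 3.8 2.0
  endloop
 endfacet
 facet normal 0.398 -0.497 -0.771
  outer loop
   vertex 2.8 2.2 0.6
   vertex 3.6 1.6 1.4
   vertex 0.8 0.6 0.6
  endloop
 endfacet
 facet normal -0.845 0.169 -0.507
  outer loop
   vertex 0.6 0.8 1.0
   vertex 0.6 3.8 2.0
   vertex 0.8 0.6 0.6
  endloop
 endfacet
 facet normal -0.845 -0.169 0.507
  outer loop
   vertex 0.6 0.8 1.0
   vertex 1.4 3.4 3.2
   vertex 0.6 3.8 2.0
  endloop
 endfacet
 facet normal 0.781 0.379 -0.497
  outer loop
   vertex 3.4 2.8 2.0
   vertex 3.6 1.6 1.4
   vertex 2.8 2.2 0.6
  endloop
 endfacet
 facet normal 0.888 -0.079 0.454
  outer loop
   vertex 3.4 2.8 2.0
   vertex 2.8 1.8 3.0
   vertex 3.6 1.6 1.4
  endloop
 endfacet
 facet normal 0.557 0.396 0.730
  outer loop
   vertex 3.4 2.8 2.0
   vertex 1.4 3.4 3.2
   vertex 2.8 1.8 3.0
  endloop
 endfacet
 facet normal 0.335 0.938 0.089
  outer loop
   vertex 3.4 2.8 2.0
   vertex 0.6 3.8 2.0
   vertex 1.4 3.4 3.2
  endloop
 endfacet
 facet normal 0.295 0.826 -0.480
  outer loop
   vertex 3.4 2.8 2.0
   vertex 2.8 2.2 0.6
   vertex 0.6 3.8 2.0
  endloop
 endfacet
 facet normal -0.294 -0.368 0.882
  outer loop
   vertex 1.4 1.0 2.2
   vertex 2.8 1.8 3.0
   vertex 1.4 3.4 3.2
  endloop
 endfacet
 facet normal -0.790 -0.236 0.566
  outer loop
   vertex 1.4 1.0 2.2
   vertex 1.4 3.4 3.2
   vertex 0.6 0.8 1.0
  endloop
 endfacet
 facet normal -0.260 -0.909 0.325
  outer loop
   vertex 1.4 1.0 2.2
   vertex 0.6 0.8 1.0
   vertex 0.8 0.6 0.6
  endloop
 endfacet
 facet normal 0.302 -0.945 0.123
  outer loop
   vertex 1.4 1.0 2.2
   vertex 0.8 0.6 0.6
   vertex 3.6 1.6 1.4
  endloop
 endfacet
 facet normal 0.347 -0.893 0.285
  outer loop
   vertex 1.4 1.0 2.2
   vertex 3.6 1.6 1.4
   vertex 2.8 1.8 3.0
  endloop
 endfacet
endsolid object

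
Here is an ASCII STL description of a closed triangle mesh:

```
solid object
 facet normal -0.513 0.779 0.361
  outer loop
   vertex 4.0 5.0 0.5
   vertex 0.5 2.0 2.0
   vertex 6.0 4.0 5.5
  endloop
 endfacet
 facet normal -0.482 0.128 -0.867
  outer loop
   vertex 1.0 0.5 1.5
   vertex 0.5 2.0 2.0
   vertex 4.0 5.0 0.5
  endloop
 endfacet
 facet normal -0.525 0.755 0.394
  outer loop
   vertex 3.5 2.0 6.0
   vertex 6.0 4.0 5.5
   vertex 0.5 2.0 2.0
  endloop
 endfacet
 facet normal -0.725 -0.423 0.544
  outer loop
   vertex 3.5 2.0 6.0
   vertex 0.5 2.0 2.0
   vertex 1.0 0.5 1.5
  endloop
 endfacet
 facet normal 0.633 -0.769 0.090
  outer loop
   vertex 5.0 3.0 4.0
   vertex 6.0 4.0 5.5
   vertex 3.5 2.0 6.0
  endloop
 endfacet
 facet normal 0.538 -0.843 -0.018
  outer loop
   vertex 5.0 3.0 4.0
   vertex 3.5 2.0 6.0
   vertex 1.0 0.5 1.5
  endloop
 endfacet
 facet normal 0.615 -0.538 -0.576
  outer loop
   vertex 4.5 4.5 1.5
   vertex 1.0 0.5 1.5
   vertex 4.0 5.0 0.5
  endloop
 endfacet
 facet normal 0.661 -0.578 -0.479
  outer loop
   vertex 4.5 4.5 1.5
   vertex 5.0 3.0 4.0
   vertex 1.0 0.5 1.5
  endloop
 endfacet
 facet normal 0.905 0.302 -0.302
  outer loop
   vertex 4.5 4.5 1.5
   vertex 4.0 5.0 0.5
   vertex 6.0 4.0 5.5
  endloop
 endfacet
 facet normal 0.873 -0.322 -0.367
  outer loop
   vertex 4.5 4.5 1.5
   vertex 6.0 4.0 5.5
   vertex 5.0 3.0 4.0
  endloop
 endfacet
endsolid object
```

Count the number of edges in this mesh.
15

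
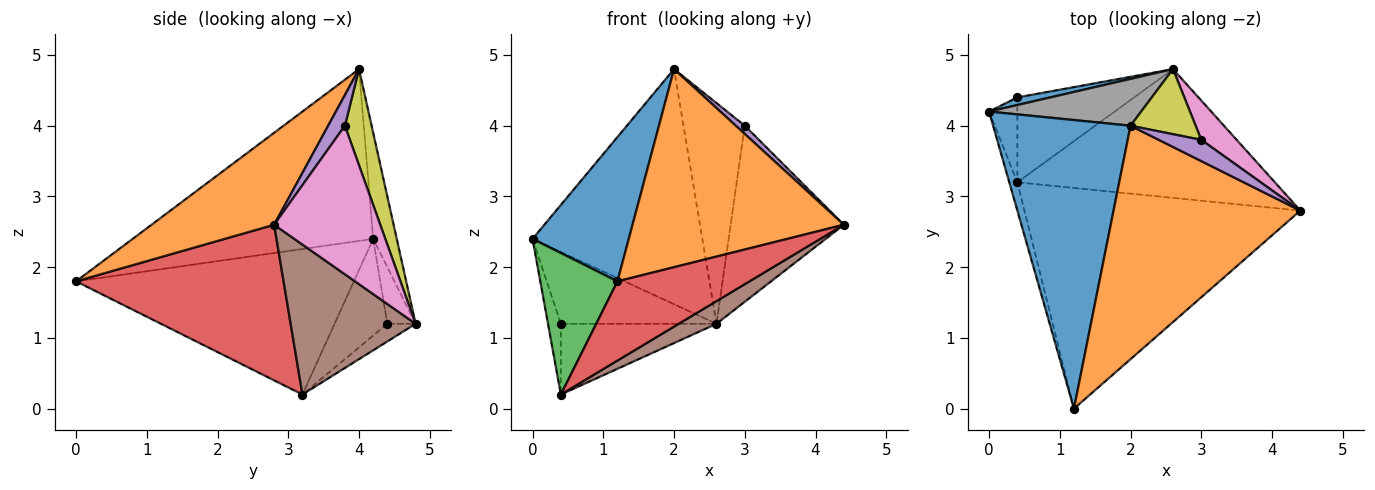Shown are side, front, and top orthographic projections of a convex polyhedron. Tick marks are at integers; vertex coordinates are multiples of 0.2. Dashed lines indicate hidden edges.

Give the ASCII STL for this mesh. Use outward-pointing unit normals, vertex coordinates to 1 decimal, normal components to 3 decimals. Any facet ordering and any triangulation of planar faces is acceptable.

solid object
 facet normal -0.745 -0.298 0.596
  outer loop
   vertex 2.0 4.0 4.8
   vertex 0.0 4.2 2.4
   vertex 1.2 0.0 1.8
  endloop
 endfacet
 facet normal 0.352 -0.606 0.714
  outer loop
   vertex 2.0 4.0 4.8
   vertex 1.2 0.0 1.8
   vertex 4.4 2.8 2.6
  endloop
 endfacet
 facet normal -0.962 -0.267 -0.053
  outer loop
   vertex 0.4 3.2 0.2
   vertex 1.2 0.0 1.8
   vertex 0.0 4.2 2.4
  endloop
 endfacet
 facet normal 0.469 -0.298 -0.831
  outer loop
   vertex 0.4 3.2 0.2
   vertex 4.4 2.8 2.6
   vertex 1.2 0.0 1.8
  endloop
 endfacet
 facet normal 0.558 -0.301 0.773
  outer loop
   vertex 3.0 3.8 4.0
   vertex 2.0 4.0 4.8
   vertex 4.4 2.8 2.6
  endloop
 endfacet
 facet normal 0.498 -0.150 -0.854
  outer loop
   vertex 2.6 4.8 1.2
   vertex 4.4 2.8 2.6
   vertex 0.4 3.2 0.2
  endloop
 endfacet
 facet normal 0.675 0.720 0.161
  outer loop
   vertex 2.6 4.8 1.2
   vertex 3.0 3.8 4.0
   vertex 4.4 2.8 2.6
  endloop
 endfacet
 facet normal -0.135 0.972 0.193
  outer loop
   vertex 2.6 4.8 1.2
   vertex 0.0 4.2 2.4
   vertex 2.0 4.0 4.8
  endloop
 endfacet
 facet normal 0.386 0.885 0.261
  outer loop
   vertex 2.6 4.8 1.2
   vertex 2.0 4.0 4.8
   vertex 3.0 3.8 4.0
  endloop
 endfacet
 facet normal -0.934 0.228 -0.274
  outer loop
   vertex 0.4 4.4 1.2
   vertex 0.4 3.2 0.2
   vertex 0.0 4.2 2.4
  endloop
 endfacet
 facet normal -0.178 0.979 0.104
  outer loop
   vertex 0.4 4.4 1.2
   vertex 0.0 4.2 2.4
   vertex 2.6 4.8 1.2
  endloop
 endfacet
 facet normal -0.116 0.636 -0.763
  outer loop
   vertex 0.4 4.4 1.2
   vertex 2.6 4.8 1.2
   vertex 0.4 3.2 0.2
  endloop
 endfacet
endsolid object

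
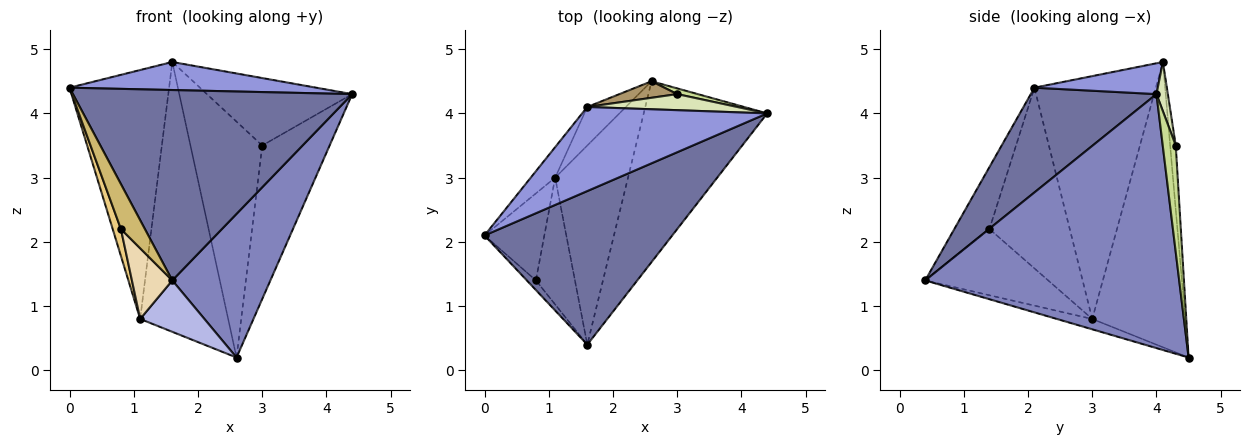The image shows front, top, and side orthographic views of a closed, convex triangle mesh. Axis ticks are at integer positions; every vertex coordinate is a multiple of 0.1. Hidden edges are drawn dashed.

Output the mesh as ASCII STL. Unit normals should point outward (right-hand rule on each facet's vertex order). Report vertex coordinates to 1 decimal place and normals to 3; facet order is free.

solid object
 facet normal 0.331 -0.735 0.593
  outer loop
   vertex 1.6 0.4 1.4
   vertex 4.4 4.0 4.3
   vertex 0.0 2.1 4.4
  endloop
 endfacet
 facet normal 0.850 -0.328 -0.413
  outer loop
   vertex 2.6 4.5 0.2
   vertex 4.4 4.0 4.3
   vertex 1.6 0.4 1.4
  endloop
 endfacet
 facet normal 0.156 -0.312 0.937
  outer loop
   vertex 1.6 4.1 4.8
   vertex 0.0 2.1 4.4
   vertex 4.4 4.0 4.3
  endloop
 endfacet
 facet normal -0.136 -0.248 -0.959
  outer loop
   vertex 1.1 3.0 0.8
   vertex 2.6 4.5 0.2
   vertex 1.6 0.4 1.4
  endloop
 endfacet
 facet normal -0.771 0.632 -0.077
  outer loop
   vertex 1.1 3.0 0.8
   vertex 0.0 2.1 4.4
   vertex 1.6 4.1 4.8
  endloop
 endfacet
 facet normal -0.723 0.684 -0.098
  outer loop
   vertex 1.1 3.0 0.8
   vertex 1.6 4.1 4.8
   vertex 2.6 4.5 0.2
  endloop
 endfacet
 facet normal 0.189 0.981 0.037
  outer loop
   vertex 3.0 4.3 3.5
   vertex 4.4 4.0 4.3
   vertex 2.6 4.5 0.2
  endloop
 endfacet
 facet normal 0.076 0.970 0.231
  outer loop
   vertex 3.0 4.3 3.5
   vertex 1.6 4.1 4.8
   vertex 4.4 4.0 4.3
  endloop
 endfacet
 facet normal -0.077 0.995 0.070
  outer loop
   vertex 3.0 4.3 3.5
   vertex 2.6 4.5 0.2
   vertex 1.6 4.1 4.8
  endloop
 endfacet
 facet normal -0.820 -0.560 -0.120
  outer loop
   vertex 0.8 1.4 2.2
   vertex 1.6 0.4 1.4
   vertex 0.0 2.1 4.4
  endloop
 endfacet
 facet normal -0.945 -0.097 -0.313
  outer loop
   vertex 0.8 1.4 2.2
   vertex 0.0 2.1 4.4
   vertex 1.1 3.0 0.8
  endloop
 endfacet
 facet normal -0.829 -0.272 -0.489
  outer loop
   vertex 0.8 1.4 2.2
   vertex 1.1 3.0 0.8
   vertex 1.6 0.4 1.4
  endloop
 endfacet
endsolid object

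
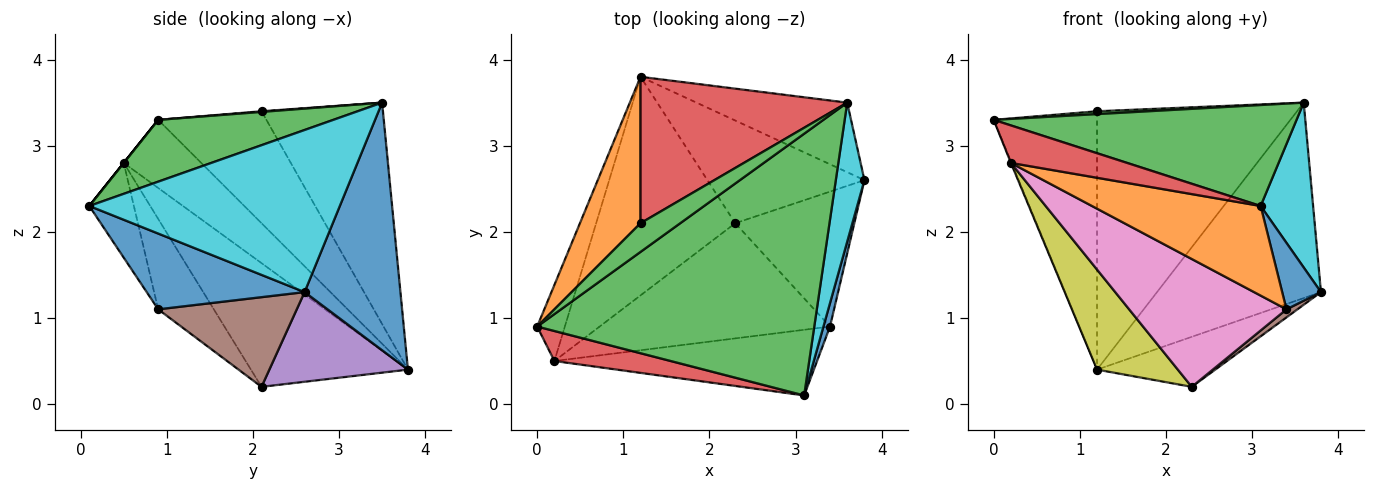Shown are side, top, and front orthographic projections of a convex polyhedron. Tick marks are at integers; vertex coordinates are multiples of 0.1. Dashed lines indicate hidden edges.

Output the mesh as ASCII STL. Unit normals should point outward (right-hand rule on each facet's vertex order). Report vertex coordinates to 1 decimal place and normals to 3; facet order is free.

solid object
 facet normal 0.483 0.825 -0.294
  outer loop
   vertex 3.6 3.5 3.5
   vertex 3.8 2.6 1.3
   vertex 1.2 3.8 0.4
  endloop
 endfacet
 facet normal -0.673 0.643 0.364
  outer loop
   vertex 1.2 2.1 3.4
   vertex 1.2 3.8 0.4
   vertex 0.0 0.9 3.3
  endloop
 endfacet
 facet normal 0.017 -0.099 0.995
  outer loop
   vertex 1.2 2.1 3.4
   vertex 0.0 0.9 3.3
   vertex 3.6 3.5 3.5
  endloop
 endfacet
 facet normal -0.467 0.769 0.436
  outer loop
   vertex 1.2 2.1 3.4
   vertex 3.6 3.5 3.5
   vertex 1.2 3.8 0.4
  endloop
 endfacet
 facet normal 0.457 0.390 -0.800
  outer loop
   vertex 2.3 2.1 0.2
   vertex 1.2 3.8 0.4
   vertex 3.8 2.6 1.3
  endloop
 endfacet
 facet normal 0.601 -0.048 -0.798
  outer loop
   vertex 2.3 2.1 0.2
   vertex 3.8 2.6 1.3
   vertex 3.4 0.9 1.1
  endloop
 endfacet
 facet normal -0.254 -0.719 -0.647
  outer loop
   vertex 0.2 0.5 2.8
   vertex 2.3 2.1 0.2
   vertex 3.4 0.9 1.1
  endloop
 endfacet
 facet normal -0.926 0.007 -0.376
  outer loop
   vertex 0.2 0.5 2.8
   vertex 0.0 0.9 3.3
   vertex 1.2 3.8 0.4
  endloop
 endfacet
 facet normal -0.629 -0.324 -0.707
  outer loop
   vertex 0.2 0.5 2.8
   vertex 1.2 3.8 0.4
   vertex 2.3 2.1 0.2
  endloop
 endfacet
 facet normal 0.964 -0.202 0.170
  outer loop
   vertex 3.1 0.1 2.3
   vertex 3.8 2.6 1.3
   vertex 3.6 3.5 3.5
  endloop
 endfacet
 facet normal 0.968 -0.238 0.084
  outer loop
   vertex 3.1 0.1 2.3
   vertex 3.4 0.9 1.1
   vertex 3.8 2.6 1.3
  endloop
 endfacet
 facet normal -0.208 -0.789 -0.578
  outer loop
   vertex 3.1 0.1 2.3
   vertex 0.2 0.5 2.8
   vertex 3.4 0.9 1.1
  endloop
 endfacet
 facet normal 0.204 -0.352 0.913
  outer loop
   vertex 3.1 0.1 2.3
   vertex 3.6 3.5 3.5
   vertex 0.0 0.9 3.3
  endloop
 endfacet
 facet normal 0.000 -0.781 0.625
  outer loop
   vertex 3.1 0.1 2.3
   vertex 0.0 0.9 3.3
   vertex 0.2 0.5 2.8
  endloop
 endfacet
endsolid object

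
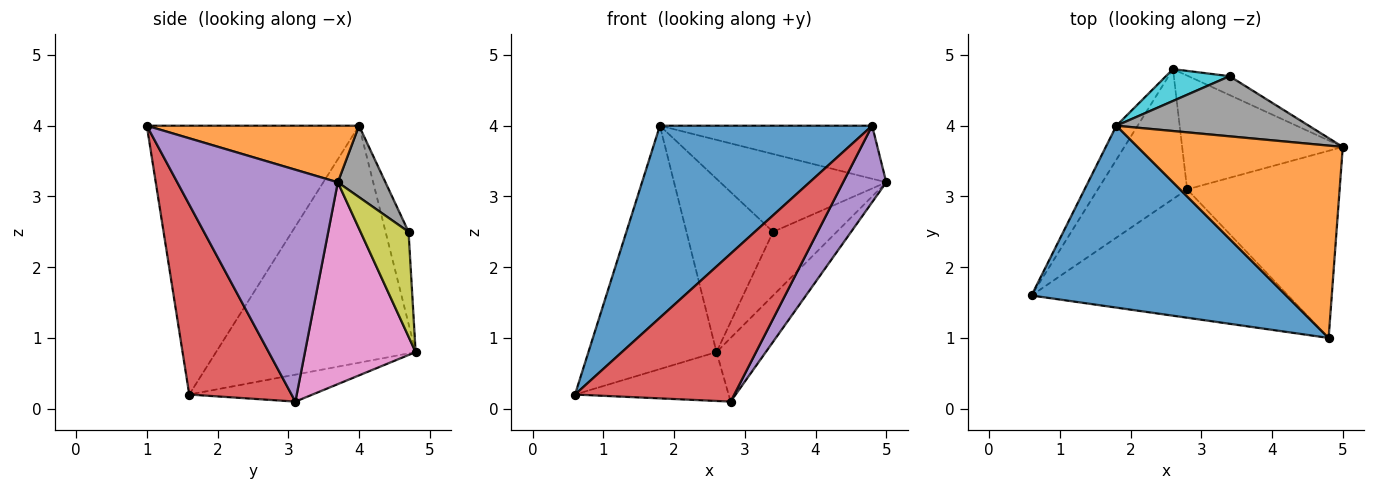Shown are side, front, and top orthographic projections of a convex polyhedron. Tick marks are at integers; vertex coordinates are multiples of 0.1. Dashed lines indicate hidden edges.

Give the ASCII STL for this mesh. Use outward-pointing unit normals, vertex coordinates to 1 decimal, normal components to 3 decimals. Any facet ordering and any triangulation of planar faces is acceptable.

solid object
 facet normal -0.587 -0.587 0.557
  outer loop
   vertex 1.8 4.0 4.0
   vertex 0.6 1.6 0.2
   vertex 4.8 1.0 4.0
  endloop
 endfacet
 facet normal 0.257 0.257 0.932
  outer loop
   vertex 1.8 4.0 4.0
   vertex 4.8 1.0 4.0
   vertex 5.0 3.7 3.2
  endloop
 endfacet
 facet normal -0.839 0.539 -0.075
  outer loop
   vertex 2.6 4.8 0.8
   vertex 0.6 1.6 0.2
   vertex 1.8 4.0 4.0
  endloop
 endfacet
 facet normal 0.436 -0.679 -0.590
  outer loop
   vertex 2.8 3.1 0.1
   vertex 4.8 1.0 4.0
   vertex 0.6 1.6 0.2
  endloop
 endfacet
 facet normal 0.815 -0.219 -0.536
  outer loop
   vertex 2.8 3.1 0.1
   vertex 5.0 3.7 3.2
   vertex 4.8 1.0 4.0
  endloop
 endfacet
 facet normal -0.272 0.339 -0.901
  outer loop
   vertex 2.8 3.1 0.1
   vertex 0.6 1.6 0.2
   vertex 2.6 4.8 0.8
  endloop
 endfacet
 facet normal 0.739 0.329 -0.588
  outer loop
   vertex 2.8 3.1 0.1
   vertex 2.6 4.8 0.8
   vertex 5.0 3.7 3.2
  endloop
 endfacet
 facet normal 0.221 0.772 0.596
  outer loop
   vertex 3.4 4.7 2.5
   vertex 1.8 4.0 4.0
   vertex 5.0 3.7 3.2
  endloop
 endfacet
 facet normal 0.586 0.777 -0.230
  outer loop
   vertex 3.4 4.7 2.5
   vertex 5.0 3.7 3.2
   vertex 2.6 4.8 0.8
  endloop
 endfacet
 facet normal -0.252 0.952 0.175
  outer loop
   vertex 3.4 4.7 2.5
   vertex 2.6 4.8 0.8
   vertex 1.8 4.0 4.0
  endloop
 endfacet
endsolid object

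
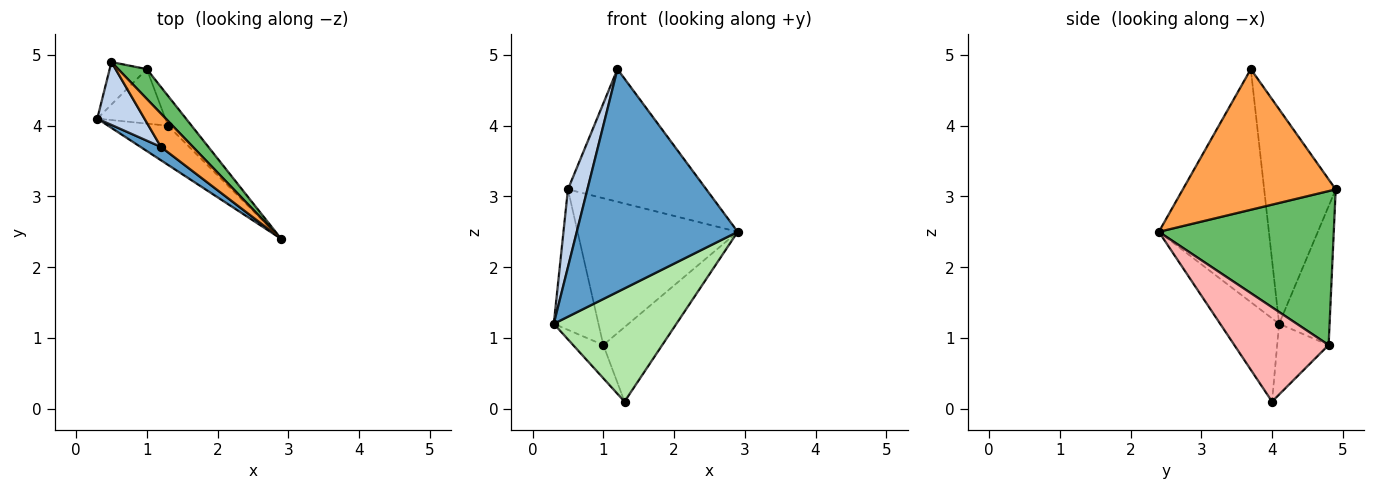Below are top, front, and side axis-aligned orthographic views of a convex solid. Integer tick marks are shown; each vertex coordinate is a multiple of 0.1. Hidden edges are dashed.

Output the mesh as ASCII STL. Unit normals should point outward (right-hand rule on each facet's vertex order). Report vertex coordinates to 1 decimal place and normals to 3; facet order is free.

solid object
 facet normal -0.564 -0.824 0.049
  outer loop
   vertex 1.2 3.7 4.8
   vertex 0.3 4.1 1.2
   vertex 2.9 2.4 2.5
  endloop
 endfacet
 facet normal -0.944 -0.257 0.207
  outer loop
   vertex 1.2 3.7 4.8
   vertex 0.5 4.9 3.1
   vertex 0.3 4.1 1.2
  endloop
 endfacet
 facet normal 0.731 0.662 0.166
  outer loop
   vertex 1.2 3.7 4.8
   vertex 2.9 2.4 2.5
   vertex 0.5 4.9 3.1
  endloop
 endfacet
 facet normal -0.734 0.650 -0.196
  outer loop
   vertex 1.0 4.8 0.9
   vertex 0.3 4.1 1.2
   vertex 0.5 4.9 3.1
  endloop
 endfacet
 facet normal 0.731 0.669 0.136
  outer loop
   vertex 1.0 4.8 0.9
   vertex 0.5 4.9 3.1
   vertex 2.9 2.4 2.5
  endloop
 endfacet
 facet normal -0.414 -0.860 -0.298
  outer loop
   vertex 1.3 4.0 0.1
   vertex 2.9 2.4 2.5
   vertex 0.3 4.1 1.2
  endloop
 endfacet
 facet normal -0.663 0.390 -0.639
  outer loop
   vertex 1.3 4.0 0.1
   vertex 0.3 4.1 1.2
   vertex 1.0 4.8 0.9
  endloop
 endfacet
 facet normal 0.830 0.518 -0.207
  outer loop
   vertex 1.3 4.0 0.1
   vertex 1.0 4.8 0.9
   vertex 2.9 2.4 2.5
  endloop
 endfacet
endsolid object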